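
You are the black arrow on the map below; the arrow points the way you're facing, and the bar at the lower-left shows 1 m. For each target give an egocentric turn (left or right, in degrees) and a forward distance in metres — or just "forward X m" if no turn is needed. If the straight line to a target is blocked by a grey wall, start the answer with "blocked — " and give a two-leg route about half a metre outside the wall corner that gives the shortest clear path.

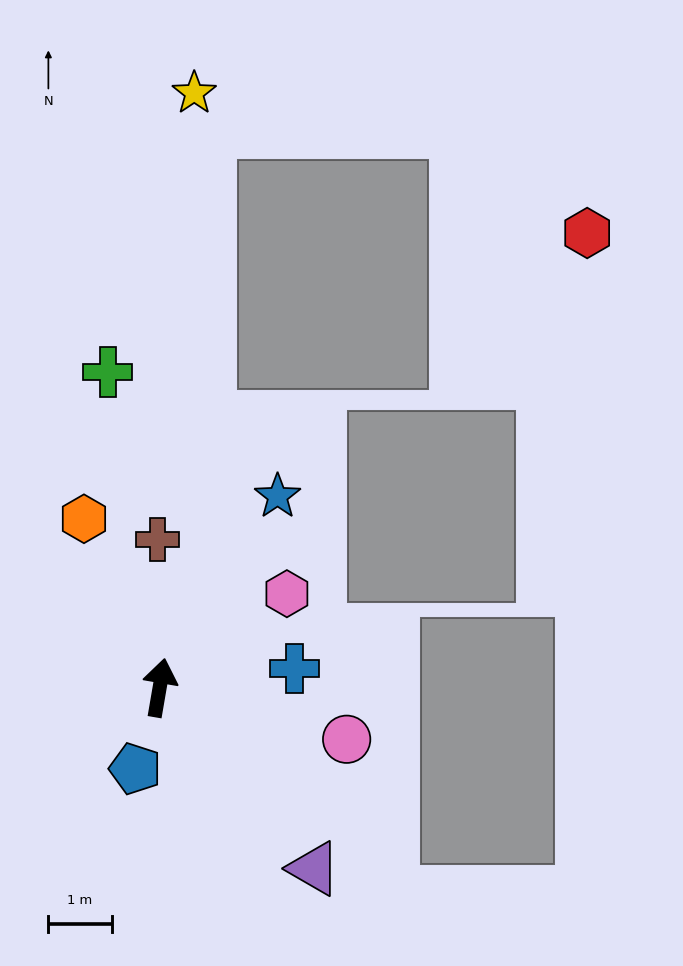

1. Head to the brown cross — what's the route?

turn left 11°, forward 2.3 m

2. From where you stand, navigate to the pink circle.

turn right 96°, forward 3.1 m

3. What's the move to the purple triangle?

turn right 130°, forward 3.8 m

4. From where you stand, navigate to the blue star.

turn right 22°, forward 3.6 m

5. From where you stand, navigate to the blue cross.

turn right 72°, forward 2.2 m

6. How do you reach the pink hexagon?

turn right 44°, forward 2.5 m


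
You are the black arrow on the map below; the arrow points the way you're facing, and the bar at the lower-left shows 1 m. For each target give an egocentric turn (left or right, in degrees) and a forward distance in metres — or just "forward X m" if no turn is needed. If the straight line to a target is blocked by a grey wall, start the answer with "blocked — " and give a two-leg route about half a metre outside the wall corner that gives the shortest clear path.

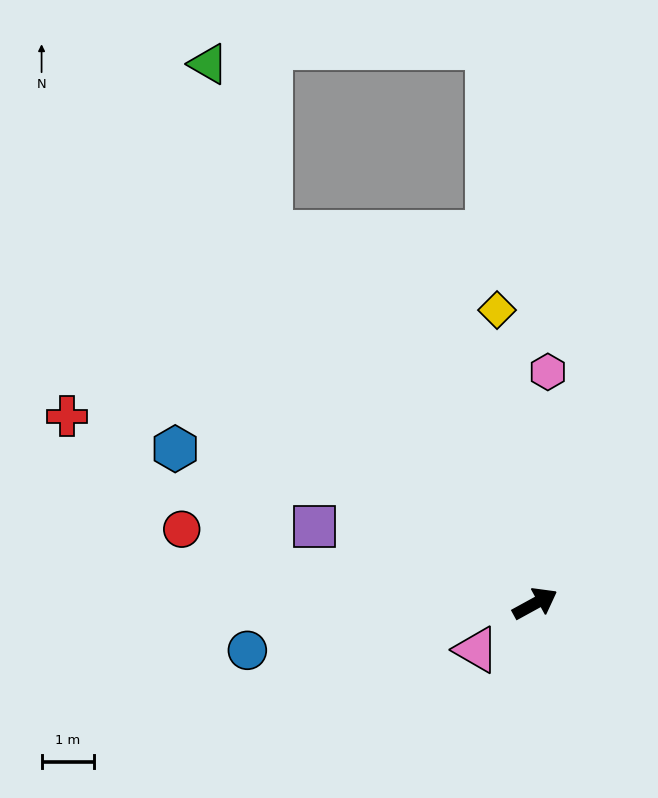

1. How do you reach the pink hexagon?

turn left 58°, forward 4.5 m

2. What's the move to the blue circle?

turn left 161°, forward 5.6 m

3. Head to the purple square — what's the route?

turn left 132°, forward 4.5 m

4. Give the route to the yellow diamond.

turn left 69°, forward 5.7 m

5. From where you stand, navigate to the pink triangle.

turn right 171°, forward 1.4 m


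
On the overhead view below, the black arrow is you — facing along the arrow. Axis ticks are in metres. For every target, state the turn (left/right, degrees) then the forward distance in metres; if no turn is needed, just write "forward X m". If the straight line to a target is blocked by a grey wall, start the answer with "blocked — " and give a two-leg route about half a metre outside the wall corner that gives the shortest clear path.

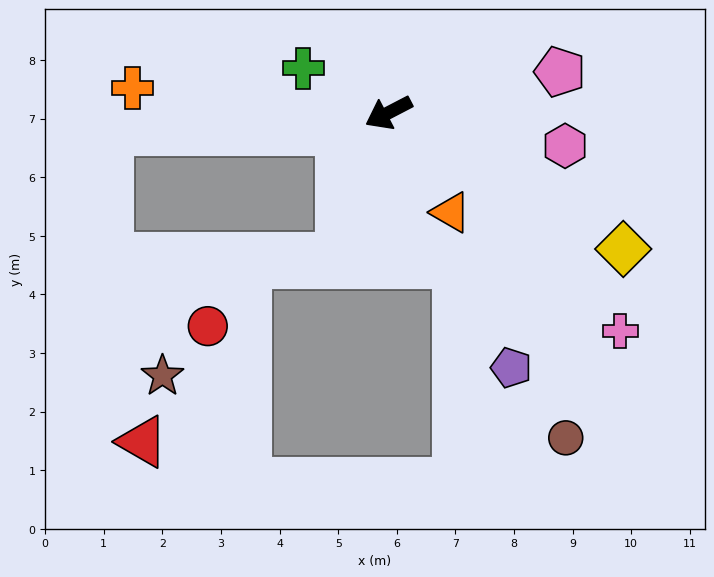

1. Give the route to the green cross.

turn right 55°, forward 1.6 m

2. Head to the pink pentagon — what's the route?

turn left 166°, forward 3.0 m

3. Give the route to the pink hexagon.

turn left 142°, forward 3.1 m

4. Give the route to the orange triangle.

turn left 95°, forward 2.0 m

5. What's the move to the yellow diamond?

turn left 122°, forward 4.6 m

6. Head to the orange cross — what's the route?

turn right 33°, forward 4.4 m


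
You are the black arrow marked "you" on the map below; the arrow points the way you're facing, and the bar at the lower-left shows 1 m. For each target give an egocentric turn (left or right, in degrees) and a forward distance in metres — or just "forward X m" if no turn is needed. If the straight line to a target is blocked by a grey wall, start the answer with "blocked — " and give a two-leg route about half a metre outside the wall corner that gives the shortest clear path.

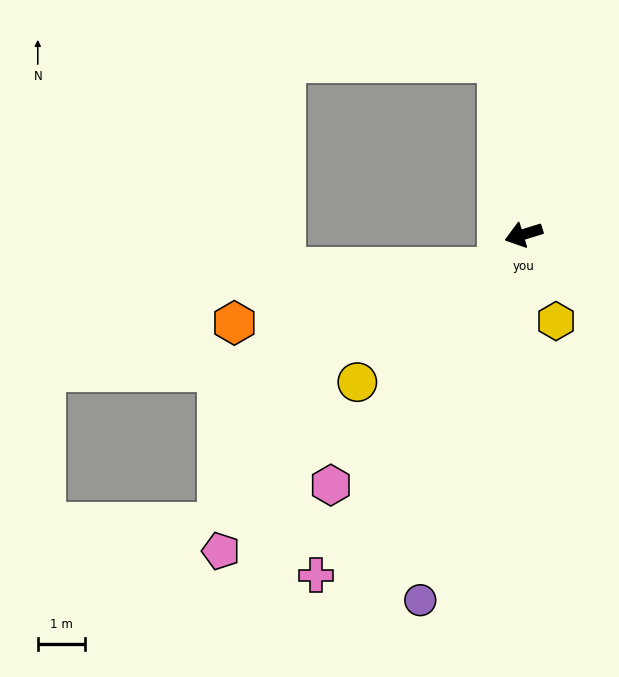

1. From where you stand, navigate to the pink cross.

turn left 41°, forward 8.5 m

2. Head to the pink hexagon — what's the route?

turn left 35°, forward 6.7 m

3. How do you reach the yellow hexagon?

turn left 93°, forward 2.0 m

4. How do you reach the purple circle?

turn left 57°, forward 8.1 m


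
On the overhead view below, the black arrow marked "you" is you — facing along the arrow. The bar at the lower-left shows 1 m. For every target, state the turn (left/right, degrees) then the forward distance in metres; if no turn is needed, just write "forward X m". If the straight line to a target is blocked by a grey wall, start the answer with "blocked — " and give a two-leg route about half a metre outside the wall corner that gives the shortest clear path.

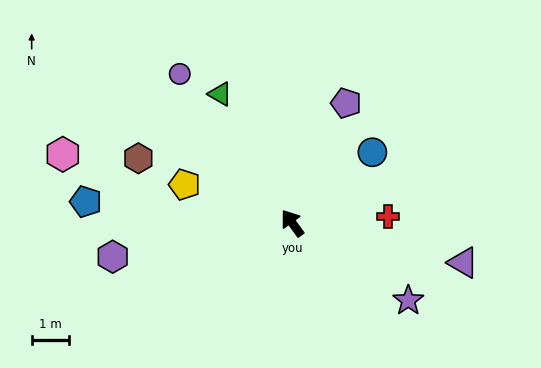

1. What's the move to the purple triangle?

turn right 139°, forward 4.7 m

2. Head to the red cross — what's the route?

turn right 122°, forward 2.6 m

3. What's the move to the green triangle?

turn right 7°, forward 4.0 m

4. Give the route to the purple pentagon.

turn right 60°, forward 3.5 m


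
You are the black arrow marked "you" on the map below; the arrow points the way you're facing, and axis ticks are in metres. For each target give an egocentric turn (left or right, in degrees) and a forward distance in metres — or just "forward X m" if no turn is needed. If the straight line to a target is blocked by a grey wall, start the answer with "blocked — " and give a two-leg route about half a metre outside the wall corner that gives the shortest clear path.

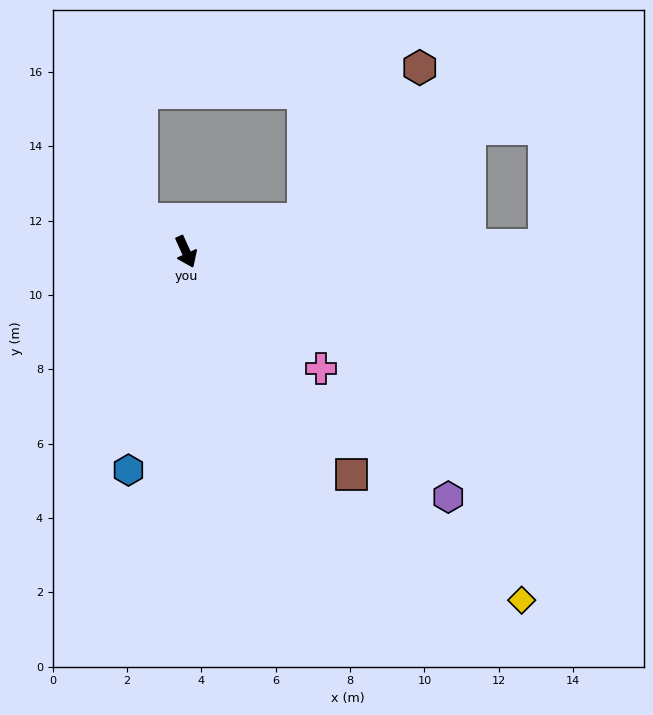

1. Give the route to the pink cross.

turn left 25°, forward 4.8 m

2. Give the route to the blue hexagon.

turn right 39°, forward 6.1 m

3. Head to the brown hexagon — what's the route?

blocked — turn left 82°, forward 3.3 m, then turn left 36°, forward 5.1 m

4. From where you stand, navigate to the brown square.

turn left 12°, forward 7.5 m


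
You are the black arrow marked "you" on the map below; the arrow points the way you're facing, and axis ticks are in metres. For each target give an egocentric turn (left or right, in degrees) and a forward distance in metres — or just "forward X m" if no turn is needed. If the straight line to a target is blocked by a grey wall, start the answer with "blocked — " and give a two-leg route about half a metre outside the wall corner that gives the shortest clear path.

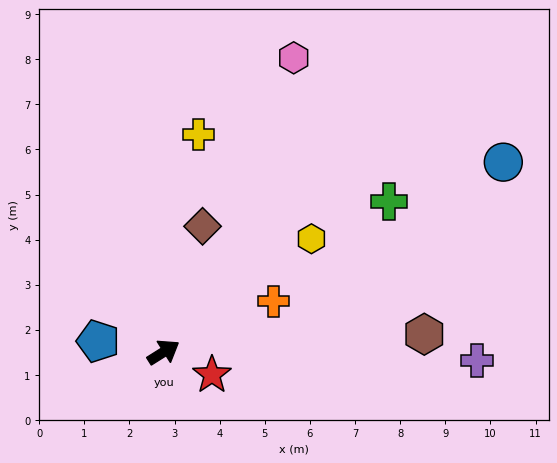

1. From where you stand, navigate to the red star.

turn right 57°, forward 1.2 m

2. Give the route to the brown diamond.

turn left 41°, forward 2.9 m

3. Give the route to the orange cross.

turn right 7°, forward 2.7 m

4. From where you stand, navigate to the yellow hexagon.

turn left 5°, forward 4.1 m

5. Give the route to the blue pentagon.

turn left 138°, forward 1.5 m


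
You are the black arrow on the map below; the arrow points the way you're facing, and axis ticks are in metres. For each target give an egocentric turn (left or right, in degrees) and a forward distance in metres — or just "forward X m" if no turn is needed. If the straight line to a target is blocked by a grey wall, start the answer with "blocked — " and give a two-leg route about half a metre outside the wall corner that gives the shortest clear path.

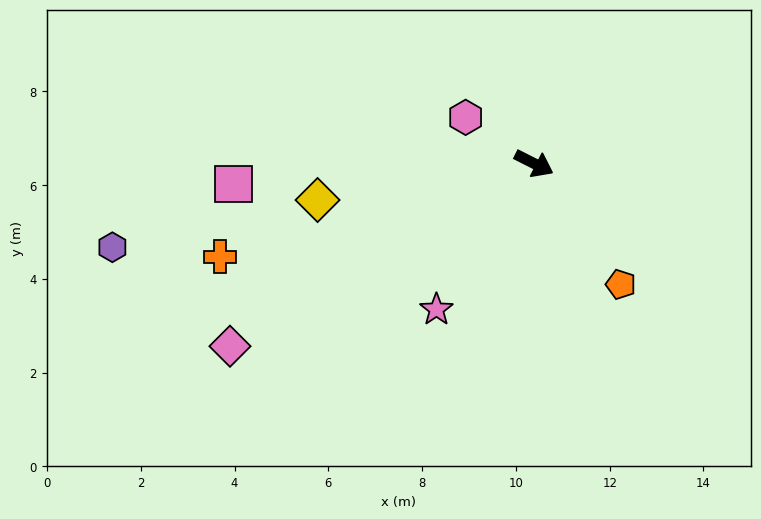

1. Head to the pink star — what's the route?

turn right 97°, forward 3.7 m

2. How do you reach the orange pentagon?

turn right 28°, forward 3.2 m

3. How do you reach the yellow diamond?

turn right 144°, forward 4.7 m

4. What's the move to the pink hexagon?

turn left 173°, forward 1.8 m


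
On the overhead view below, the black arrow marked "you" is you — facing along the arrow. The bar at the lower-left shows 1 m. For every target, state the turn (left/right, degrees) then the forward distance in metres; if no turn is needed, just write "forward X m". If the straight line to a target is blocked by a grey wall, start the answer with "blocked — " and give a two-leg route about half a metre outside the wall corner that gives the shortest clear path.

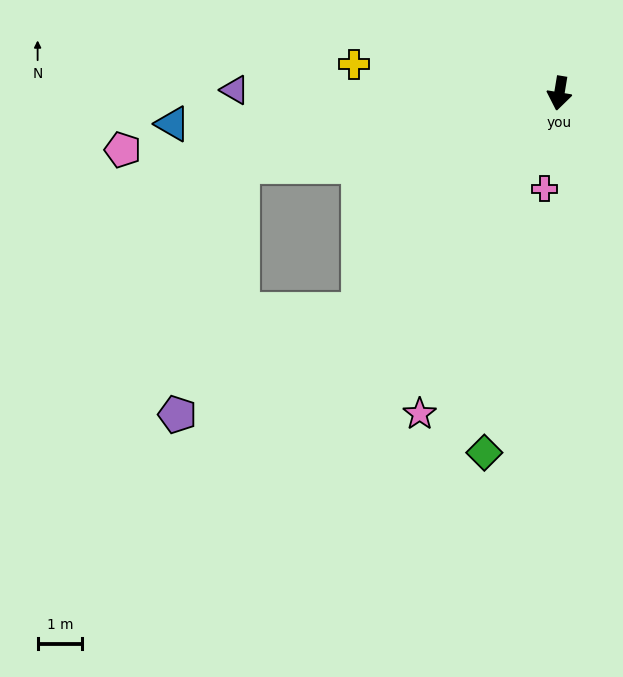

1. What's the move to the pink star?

turn right 14°, forward 7.9 m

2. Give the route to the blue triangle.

turn right 76°, forward 8.7 m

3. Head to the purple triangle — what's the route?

turn right 81°, forward 7.3 m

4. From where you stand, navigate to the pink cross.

forward 2.2 m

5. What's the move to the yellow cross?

turn right 89°, forward 4.7 m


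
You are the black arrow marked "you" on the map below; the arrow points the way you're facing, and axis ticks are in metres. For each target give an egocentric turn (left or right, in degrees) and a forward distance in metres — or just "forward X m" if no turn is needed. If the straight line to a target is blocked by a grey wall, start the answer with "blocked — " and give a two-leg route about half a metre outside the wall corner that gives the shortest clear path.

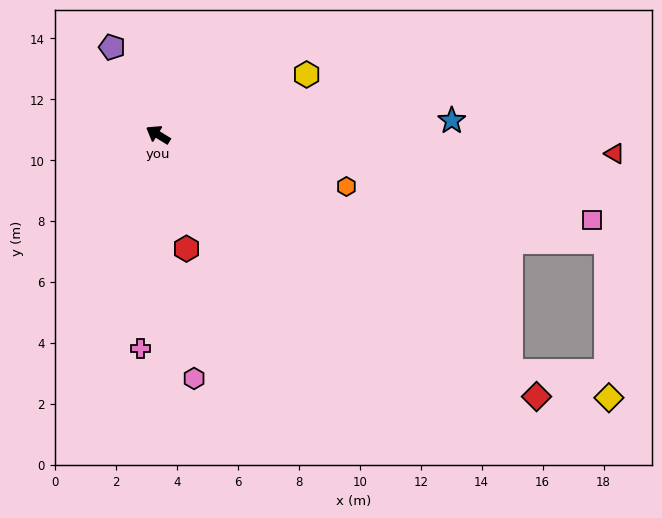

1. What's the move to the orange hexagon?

turn right 164°, forward 6.4 m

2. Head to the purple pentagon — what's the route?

turn right 31°, forward 3.2 m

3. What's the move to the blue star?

turn right 146°, forward 9.6 m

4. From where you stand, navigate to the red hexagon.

turn left 136°, forward 3.9 m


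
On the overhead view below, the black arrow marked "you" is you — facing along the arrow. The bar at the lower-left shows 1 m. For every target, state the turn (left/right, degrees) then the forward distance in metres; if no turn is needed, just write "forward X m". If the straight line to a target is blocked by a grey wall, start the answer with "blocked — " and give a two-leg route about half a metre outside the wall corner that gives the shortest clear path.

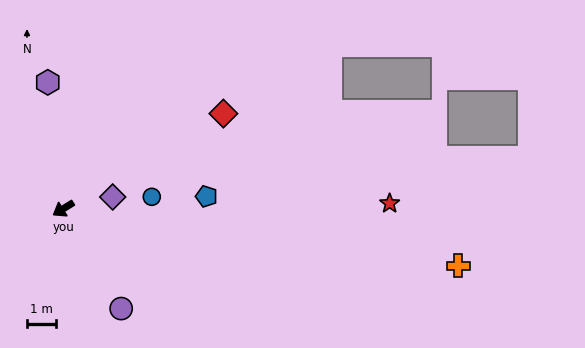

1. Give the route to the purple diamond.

turn left 162°, forward 1.7 m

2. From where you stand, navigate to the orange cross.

turn left 140°, forward 13.7 m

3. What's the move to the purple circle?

turn left 88°, forward 4.0 m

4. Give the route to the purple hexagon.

turn right 115°, forward 4.4 m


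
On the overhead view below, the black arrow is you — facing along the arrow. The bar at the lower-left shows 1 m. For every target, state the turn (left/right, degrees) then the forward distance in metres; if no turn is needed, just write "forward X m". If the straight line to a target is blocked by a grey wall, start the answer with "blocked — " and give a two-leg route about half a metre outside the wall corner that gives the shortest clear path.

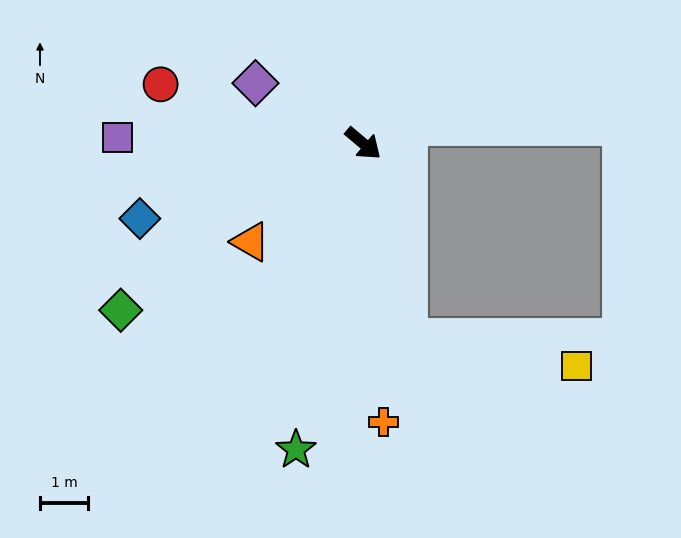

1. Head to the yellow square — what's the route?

blocked — turn right 37°, forward 4.2 m, then turn left 68°, forward 3.6 m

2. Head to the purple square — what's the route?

turn right 141°, forward 5.1 m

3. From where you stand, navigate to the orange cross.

turn right 46°, forward 5.8 m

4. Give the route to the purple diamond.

turn right 169°, forward 2.6 m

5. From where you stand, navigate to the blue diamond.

turn right 121°, forward 4.9 m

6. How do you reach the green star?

turn right 62°, forward 6.5 m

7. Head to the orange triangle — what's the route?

turn right 99°, forward 3.1 m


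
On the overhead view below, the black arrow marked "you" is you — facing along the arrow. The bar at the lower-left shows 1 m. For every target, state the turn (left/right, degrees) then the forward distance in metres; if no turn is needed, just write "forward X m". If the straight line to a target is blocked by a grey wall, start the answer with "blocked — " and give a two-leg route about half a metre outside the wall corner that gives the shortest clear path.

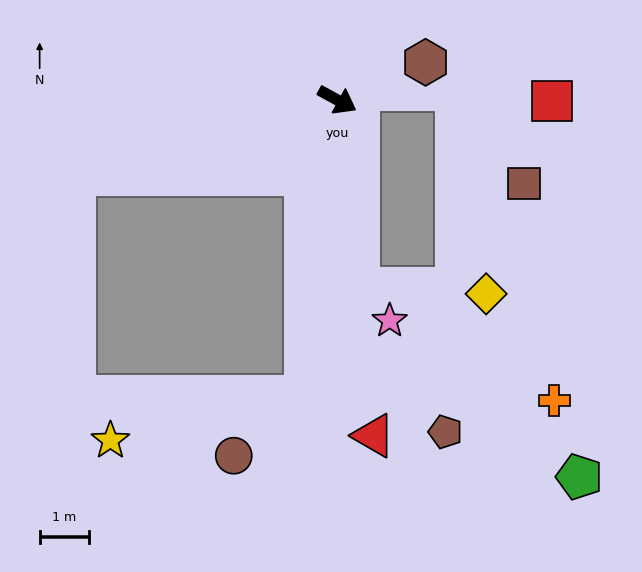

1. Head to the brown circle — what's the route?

blocked — turn right 67°, forward 6.1 m, then turn right 45°, forward 1.9 m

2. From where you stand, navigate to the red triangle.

turn right 55°, forward 6.9 m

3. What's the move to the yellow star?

blocked — turn right 67°, forward 6.1 m, then turn right 72°, forward 4.1 m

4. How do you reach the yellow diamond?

blocked — turn right 55°, forward 3.8 m, then turn left 81°, forward 2.6 m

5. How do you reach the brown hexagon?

turn left 52°, forward 1.9 m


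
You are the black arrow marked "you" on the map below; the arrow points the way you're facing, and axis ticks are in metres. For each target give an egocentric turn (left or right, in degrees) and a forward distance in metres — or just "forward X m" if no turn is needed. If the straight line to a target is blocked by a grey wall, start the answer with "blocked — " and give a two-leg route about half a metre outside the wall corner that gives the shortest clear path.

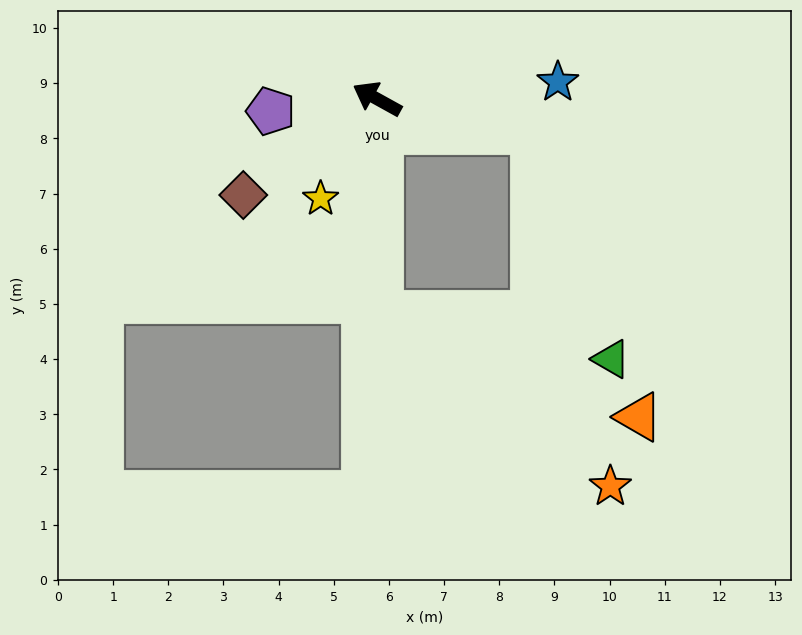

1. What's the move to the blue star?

turn right 146°, forward 3.3 m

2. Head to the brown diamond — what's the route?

turn left 65°, forward 3.0 m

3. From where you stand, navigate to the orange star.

blocked — turn left 120°, forward 3.9 m, then turn left 52°, forward 5.2 m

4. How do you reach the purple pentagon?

turn left 36°, forward 1.9 m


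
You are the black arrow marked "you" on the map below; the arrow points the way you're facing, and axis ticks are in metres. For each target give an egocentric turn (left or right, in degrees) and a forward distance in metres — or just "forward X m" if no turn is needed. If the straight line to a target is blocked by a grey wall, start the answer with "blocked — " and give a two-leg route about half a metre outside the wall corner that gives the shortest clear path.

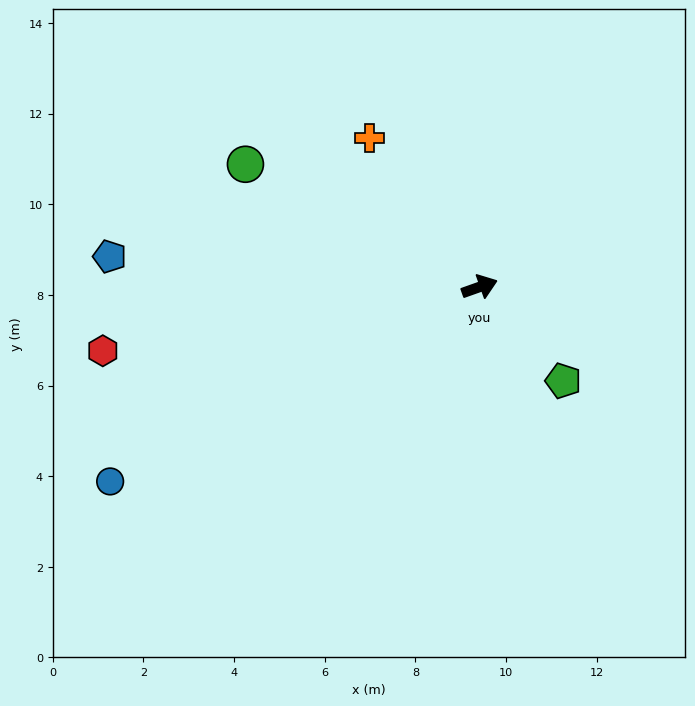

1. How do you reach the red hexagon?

turn left 170°, forward 8.4 m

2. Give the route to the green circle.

turn left 133°, forward 5.8 m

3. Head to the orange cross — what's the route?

turn left 107°, forward 4.1 m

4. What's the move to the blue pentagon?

turn left 156°, forward 8.2 m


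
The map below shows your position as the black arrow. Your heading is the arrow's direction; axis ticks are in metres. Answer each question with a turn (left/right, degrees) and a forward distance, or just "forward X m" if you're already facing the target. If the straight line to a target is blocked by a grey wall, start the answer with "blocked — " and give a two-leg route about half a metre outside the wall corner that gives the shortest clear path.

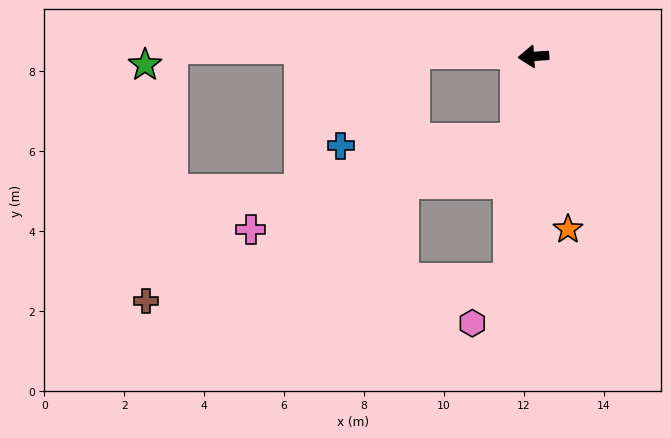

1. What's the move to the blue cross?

blocked — turn left 75°, forward 2.1 m, then turn right 77°, forward 4.4 m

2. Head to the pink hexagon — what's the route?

blocked — turn left 80°, forward 5.6 m, then turn right 35°, forward 1.4 m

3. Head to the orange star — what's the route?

turn left 97°, forward 4.4 m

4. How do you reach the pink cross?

blocked — turn left 75°, forward 2.1 m, then turn right 61°, forward 7.0 m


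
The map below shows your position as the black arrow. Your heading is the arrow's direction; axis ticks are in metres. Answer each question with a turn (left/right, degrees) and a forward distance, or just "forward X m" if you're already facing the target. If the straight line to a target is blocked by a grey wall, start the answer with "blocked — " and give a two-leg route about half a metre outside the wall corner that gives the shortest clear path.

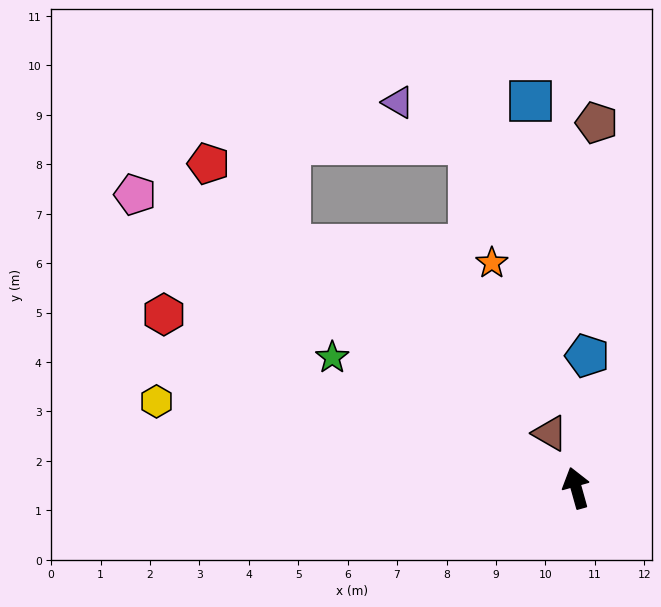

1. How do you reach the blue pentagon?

turn right 20°, forward 2.7 m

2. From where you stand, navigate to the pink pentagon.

turn left 41°, forward 10.7 m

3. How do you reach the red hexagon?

turn left 52°, forward 9.1 m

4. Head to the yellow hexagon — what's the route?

turn left 63°, forward 8.7 m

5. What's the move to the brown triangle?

turn left 10°, forward 1.2 m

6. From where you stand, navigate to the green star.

turn left 46°, forward 5.6 m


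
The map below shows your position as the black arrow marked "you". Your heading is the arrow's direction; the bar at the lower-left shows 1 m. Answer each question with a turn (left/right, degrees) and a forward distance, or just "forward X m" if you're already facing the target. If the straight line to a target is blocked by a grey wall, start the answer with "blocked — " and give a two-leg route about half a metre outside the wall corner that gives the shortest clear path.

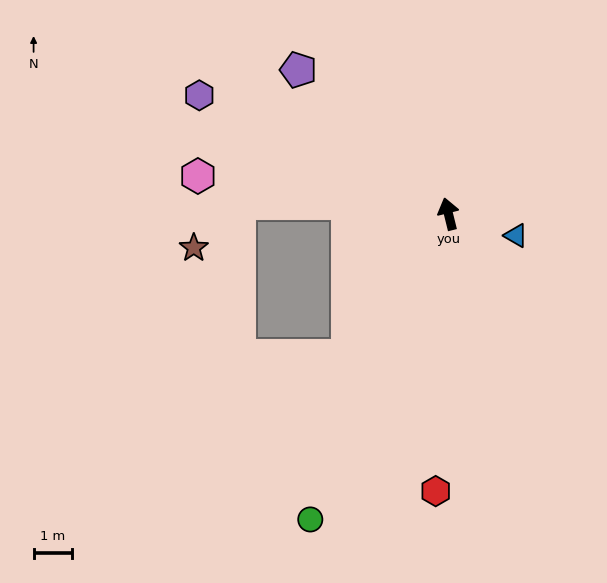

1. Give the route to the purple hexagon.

turn left 51°, forward 7.2 m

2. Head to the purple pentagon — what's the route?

turn left 32°, forward 5.4 m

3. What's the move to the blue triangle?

turn right 122°, forward 1.8 m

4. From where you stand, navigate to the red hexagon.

turn left 163°, forward 7.2 m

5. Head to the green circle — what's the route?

turn left 142°, forward 8.7 m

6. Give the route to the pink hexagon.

turn left 68°, forward 6.6 m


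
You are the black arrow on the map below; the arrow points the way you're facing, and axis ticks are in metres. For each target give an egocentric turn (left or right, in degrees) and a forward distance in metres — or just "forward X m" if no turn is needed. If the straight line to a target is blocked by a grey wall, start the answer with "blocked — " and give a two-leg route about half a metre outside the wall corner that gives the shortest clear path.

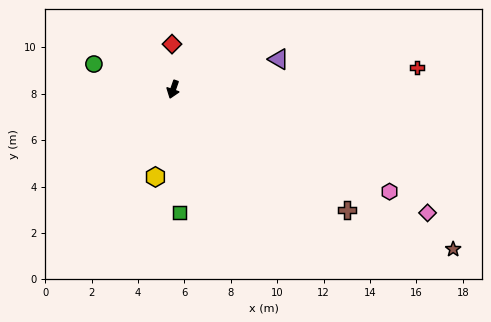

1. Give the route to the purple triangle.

turn left 125°, forward 4.7 m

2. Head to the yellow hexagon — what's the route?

turn left 8°, forward 3.9 m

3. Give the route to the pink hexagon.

turn left 84°, forward 10.3 m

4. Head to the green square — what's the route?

turn left 22°, forward 5.3 m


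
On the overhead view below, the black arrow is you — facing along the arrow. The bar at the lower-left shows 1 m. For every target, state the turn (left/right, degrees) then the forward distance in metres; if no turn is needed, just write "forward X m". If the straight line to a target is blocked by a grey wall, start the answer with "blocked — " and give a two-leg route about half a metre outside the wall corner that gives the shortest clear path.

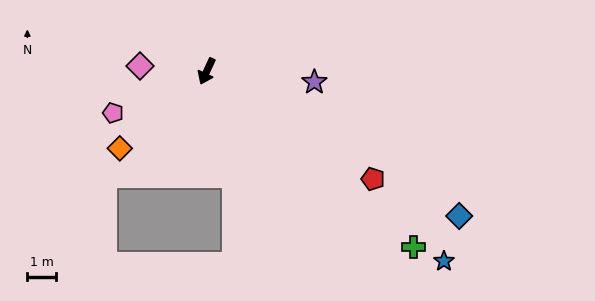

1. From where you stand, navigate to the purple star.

turn left 109°, forward 3.7 m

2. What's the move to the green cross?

turn left 74°, forward 9.3 m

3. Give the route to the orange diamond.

turn right 24°, forward 4.0 m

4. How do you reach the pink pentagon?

turn right 41°, forward 3.5 m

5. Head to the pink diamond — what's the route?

turn right 70°, forward 2.3 m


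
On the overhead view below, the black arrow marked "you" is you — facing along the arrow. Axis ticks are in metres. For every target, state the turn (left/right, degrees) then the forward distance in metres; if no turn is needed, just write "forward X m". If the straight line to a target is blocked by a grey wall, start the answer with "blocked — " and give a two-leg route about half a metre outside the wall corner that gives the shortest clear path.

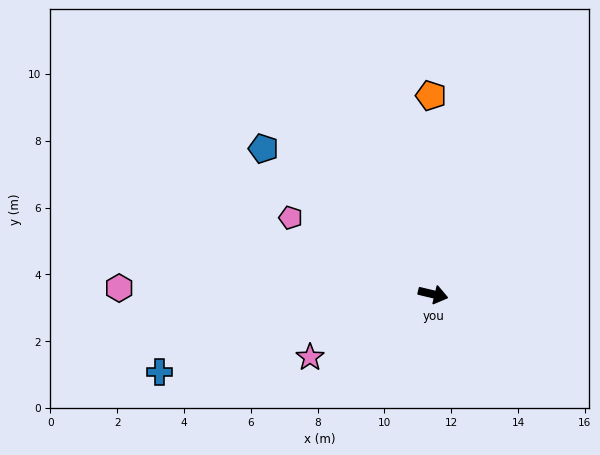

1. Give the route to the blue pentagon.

turn left 153°, forward 6.7 m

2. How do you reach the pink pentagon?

turn left 165°, forward 4.8 m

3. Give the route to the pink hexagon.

turn right 168°, forward 9.4 m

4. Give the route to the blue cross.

turn right 151°, forward 8.5 m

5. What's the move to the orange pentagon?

turn left 104°, forward 5.9 m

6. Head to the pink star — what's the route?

turn right 139°, forward 4.1 m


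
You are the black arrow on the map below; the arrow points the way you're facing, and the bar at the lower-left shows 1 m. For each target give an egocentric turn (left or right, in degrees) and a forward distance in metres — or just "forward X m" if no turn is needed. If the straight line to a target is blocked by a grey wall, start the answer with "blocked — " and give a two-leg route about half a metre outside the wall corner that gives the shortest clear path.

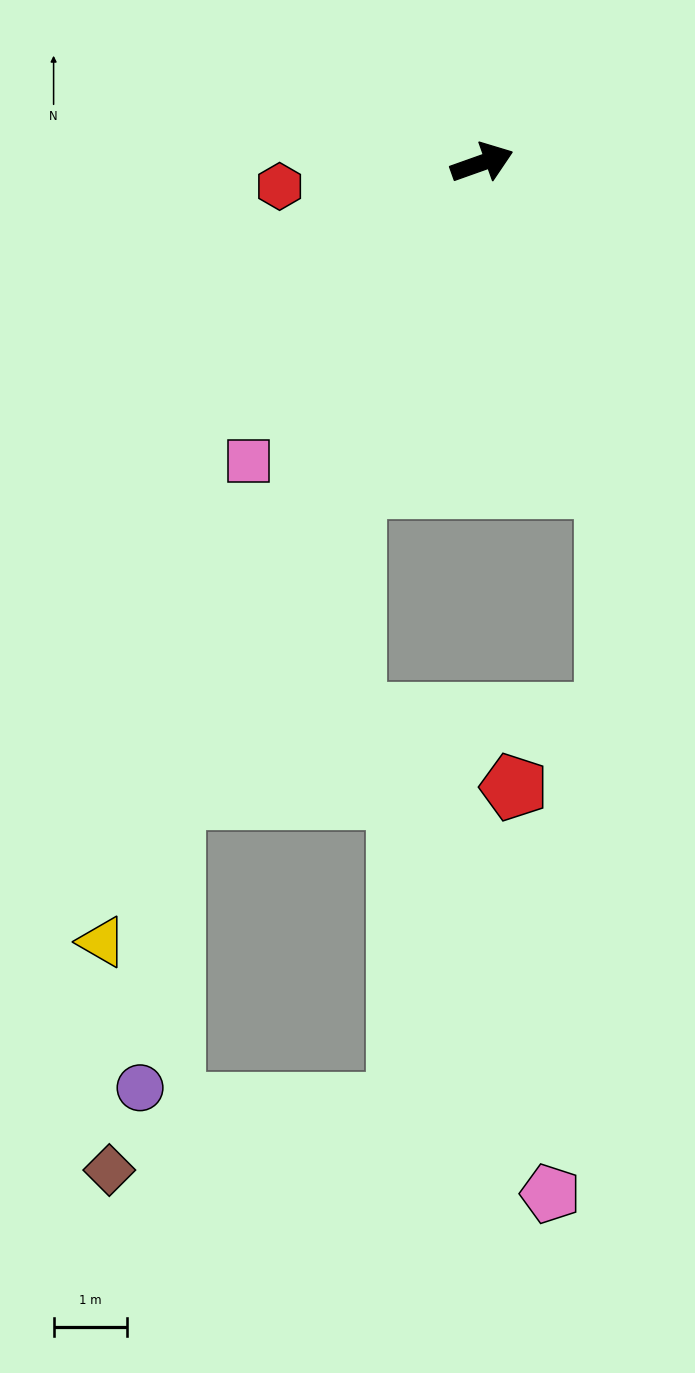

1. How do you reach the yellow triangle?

turn right 136°, forward 11.7 m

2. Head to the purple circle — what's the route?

blocked — turn right 135°, forward 9.6 m, then turn left 19°, forward 3.9 m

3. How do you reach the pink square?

turn right 148°, forward 5.1 m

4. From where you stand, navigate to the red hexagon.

turn left 167°, forward 2.8 m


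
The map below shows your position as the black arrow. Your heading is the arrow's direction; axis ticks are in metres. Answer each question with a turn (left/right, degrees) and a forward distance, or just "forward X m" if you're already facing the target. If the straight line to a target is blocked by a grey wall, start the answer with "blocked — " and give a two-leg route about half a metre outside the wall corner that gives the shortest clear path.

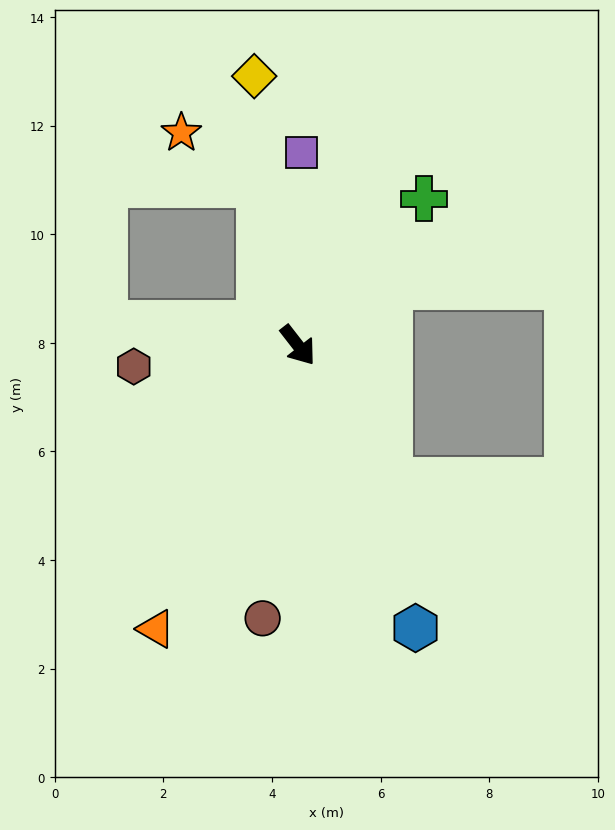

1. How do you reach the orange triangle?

turn right 64°, forward 5.8 m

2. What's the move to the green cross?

turn left 101°, forward 3.6 m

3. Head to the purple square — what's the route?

turn left 141°, forward 3.5 m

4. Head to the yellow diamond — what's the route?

turn left 151°, forward 5.0 m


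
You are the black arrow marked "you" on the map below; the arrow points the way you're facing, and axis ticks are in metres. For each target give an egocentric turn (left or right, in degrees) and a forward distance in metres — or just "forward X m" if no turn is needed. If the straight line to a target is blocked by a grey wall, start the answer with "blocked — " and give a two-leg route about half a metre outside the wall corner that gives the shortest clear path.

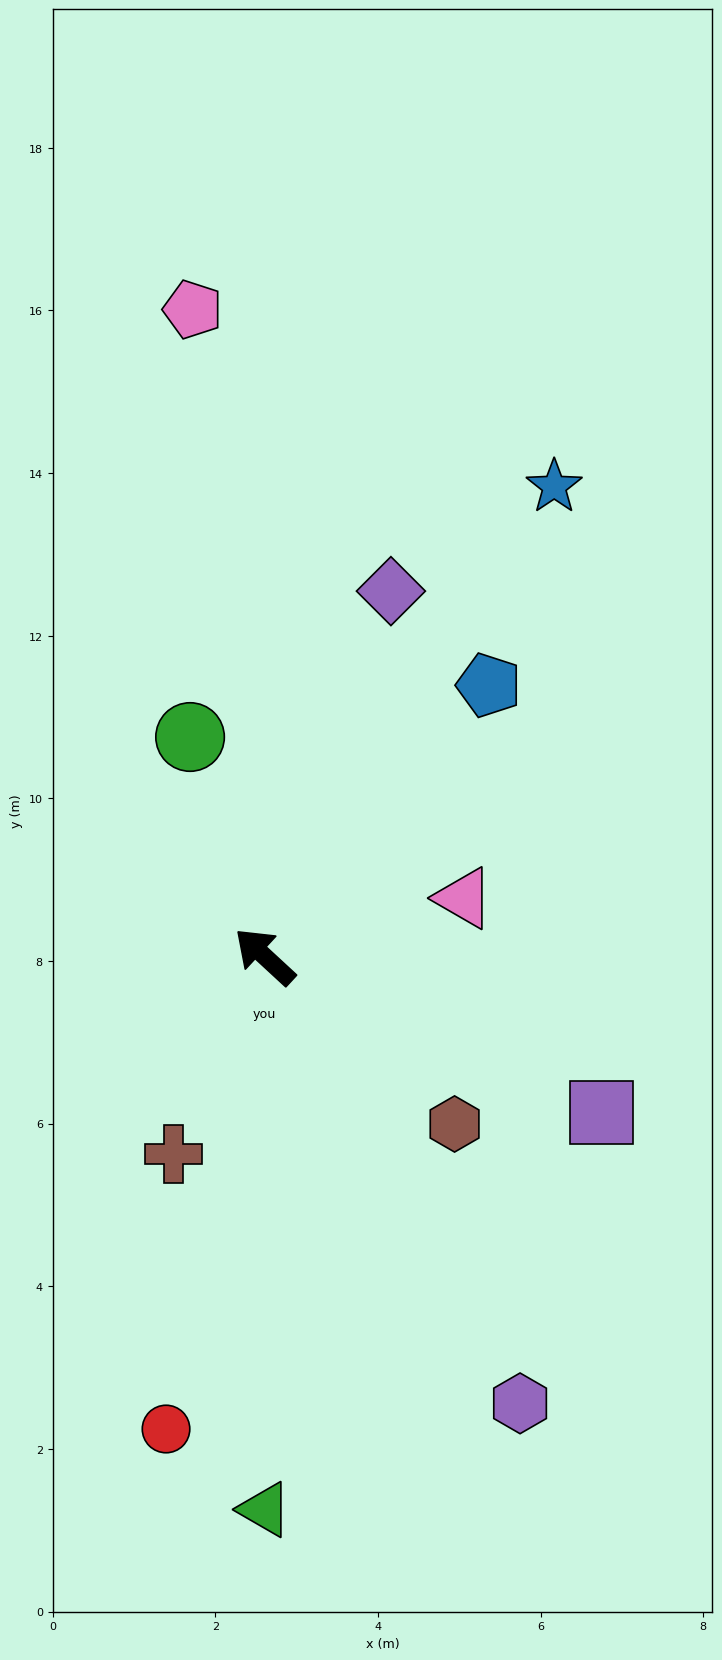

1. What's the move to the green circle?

turn right 29°, forward 2.8 m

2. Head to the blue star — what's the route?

turn right 79°, forward 6.8 m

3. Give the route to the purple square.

turn right 162°, forward 4.6 m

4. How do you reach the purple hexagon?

turn left 162°, forward 6.3 m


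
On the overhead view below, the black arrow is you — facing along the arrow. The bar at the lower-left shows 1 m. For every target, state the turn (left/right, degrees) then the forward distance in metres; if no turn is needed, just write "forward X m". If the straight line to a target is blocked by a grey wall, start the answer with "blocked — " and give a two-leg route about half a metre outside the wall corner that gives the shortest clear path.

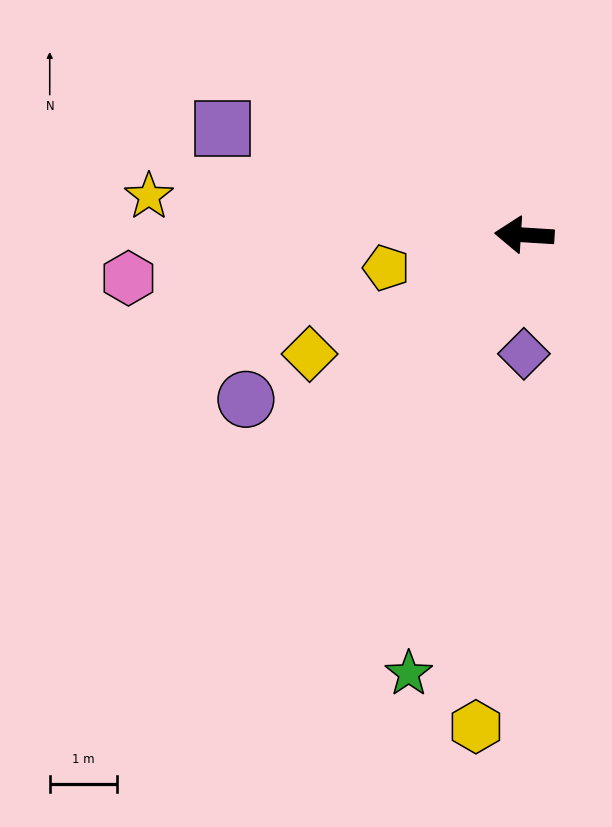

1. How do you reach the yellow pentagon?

turn left 17°, forward 2.1 m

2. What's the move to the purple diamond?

turn left 93°, forward 1.8 m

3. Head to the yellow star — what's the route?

turn right 2°, forward 5.6 m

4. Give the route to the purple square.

turn right 16°, forward 4.8 m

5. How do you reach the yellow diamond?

turn left 33°, forward 3.6 m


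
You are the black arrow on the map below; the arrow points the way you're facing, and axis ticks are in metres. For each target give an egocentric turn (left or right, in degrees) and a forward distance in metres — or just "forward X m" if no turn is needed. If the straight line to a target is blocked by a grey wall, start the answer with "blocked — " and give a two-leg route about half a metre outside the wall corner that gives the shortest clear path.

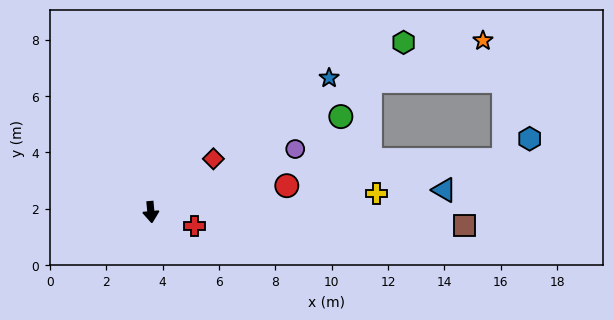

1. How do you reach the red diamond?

turn left 125°, forward 2.9 m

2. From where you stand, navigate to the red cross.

turn left 67°, forward 1.6 m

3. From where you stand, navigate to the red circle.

turn left 96°, forward 4.9 m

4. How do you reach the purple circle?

turn left 108°, forward 5.6 m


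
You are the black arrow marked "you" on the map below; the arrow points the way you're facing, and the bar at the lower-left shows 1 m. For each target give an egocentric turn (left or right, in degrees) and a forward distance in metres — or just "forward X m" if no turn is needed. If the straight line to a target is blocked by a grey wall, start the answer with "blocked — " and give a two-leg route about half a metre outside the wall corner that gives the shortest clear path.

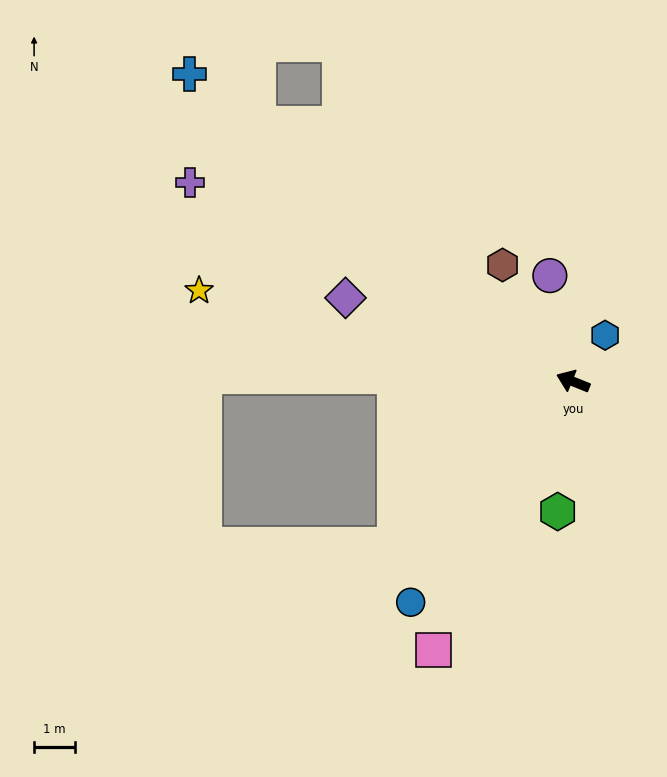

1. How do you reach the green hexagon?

turn left 105°, forward 3.2 m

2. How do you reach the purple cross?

turn right 5°, forward 10.5 m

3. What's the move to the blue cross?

turn right 17°, forward 11.9 m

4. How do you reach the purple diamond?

forward 5.9 m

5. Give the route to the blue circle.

turn left 76°, forward 6.6 m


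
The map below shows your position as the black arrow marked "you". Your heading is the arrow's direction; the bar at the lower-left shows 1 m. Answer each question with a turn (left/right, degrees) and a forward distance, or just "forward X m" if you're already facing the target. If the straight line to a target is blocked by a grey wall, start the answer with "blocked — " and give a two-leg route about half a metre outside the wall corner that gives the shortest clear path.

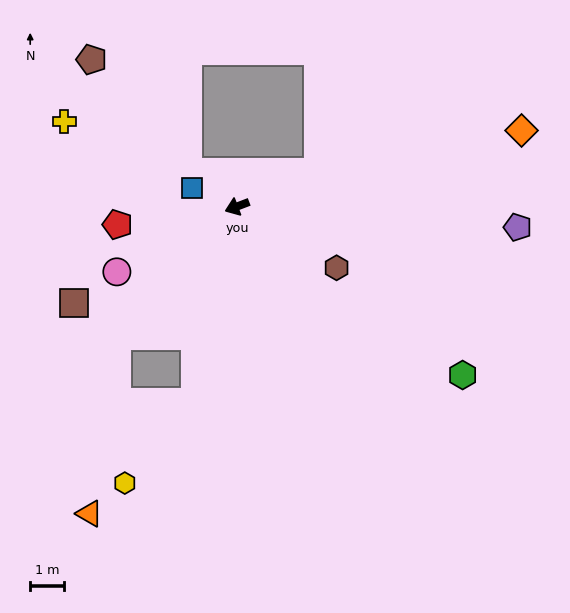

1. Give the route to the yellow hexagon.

blocked — turn left 57°, forward 6.0 m, then turn right 29°, forward 3.2 m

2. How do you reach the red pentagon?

turn right 12°, forward 3.6 m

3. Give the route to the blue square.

turn right 44°, forward 1.5 m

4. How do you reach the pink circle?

turn left 8°, forward 4.1 m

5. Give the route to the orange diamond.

turn left 174°, forward 8.8 m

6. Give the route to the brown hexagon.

turn left 127°, forward 3.5 m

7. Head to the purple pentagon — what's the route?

turn left 155°, forward 8.4 m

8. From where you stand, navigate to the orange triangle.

blocked — turn left 26°, forward 5.3 m, then turn left 34°, forward 5.4 m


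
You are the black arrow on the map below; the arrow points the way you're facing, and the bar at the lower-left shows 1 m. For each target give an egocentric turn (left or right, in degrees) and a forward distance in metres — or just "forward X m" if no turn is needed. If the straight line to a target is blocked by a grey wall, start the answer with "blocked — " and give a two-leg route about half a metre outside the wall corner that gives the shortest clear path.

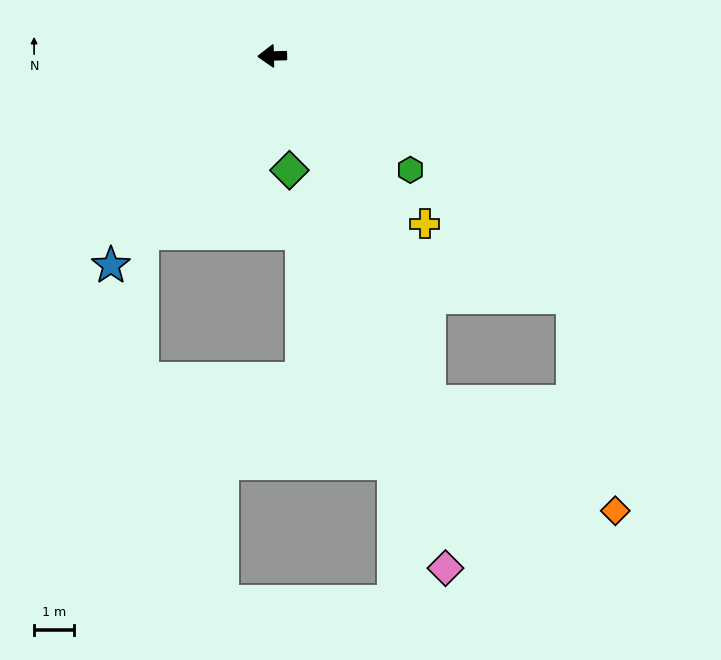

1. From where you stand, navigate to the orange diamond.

blocked — turn left 113°, forward 9.5 m, then turn left 35°, forward 5.4 m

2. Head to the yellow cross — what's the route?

turn left 131°, forward 5.7 m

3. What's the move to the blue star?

turn left 51°, forward 6.6 m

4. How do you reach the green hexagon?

turn left 139°, forward 4.5 m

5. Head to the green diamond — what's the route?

turn left 97°, forward 2.9 m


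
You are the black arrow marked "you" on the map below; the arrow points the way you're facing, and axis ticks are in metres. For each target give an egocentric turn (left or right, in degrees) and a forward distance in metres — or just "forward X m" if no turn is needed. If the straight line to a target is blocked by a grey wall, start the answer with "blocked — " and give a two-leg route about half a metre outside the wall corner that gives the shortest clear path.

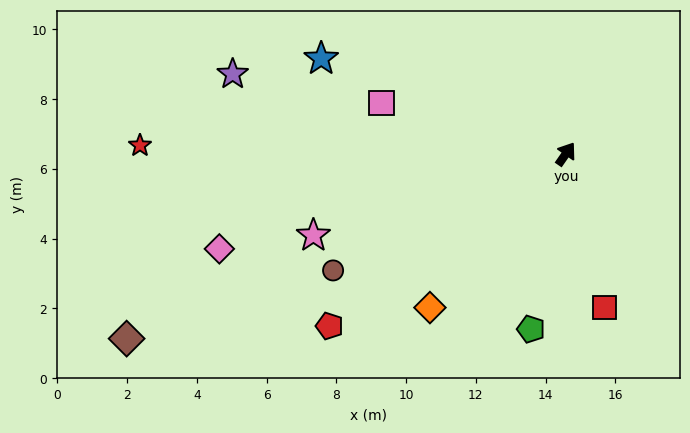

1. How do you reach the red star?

turn left 124°, forward 12.2 m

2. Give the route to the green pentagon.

turn right 156°, forward 5.1 m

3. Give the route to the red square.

turn right 131°, forward 4.5 m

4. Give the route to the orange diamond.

turn left 173°, forward 5.9 m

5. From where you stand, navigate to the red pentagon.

turn left 161°, forward 8.4 m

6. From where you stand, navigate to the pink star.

turn left 143°, forward 7.6 m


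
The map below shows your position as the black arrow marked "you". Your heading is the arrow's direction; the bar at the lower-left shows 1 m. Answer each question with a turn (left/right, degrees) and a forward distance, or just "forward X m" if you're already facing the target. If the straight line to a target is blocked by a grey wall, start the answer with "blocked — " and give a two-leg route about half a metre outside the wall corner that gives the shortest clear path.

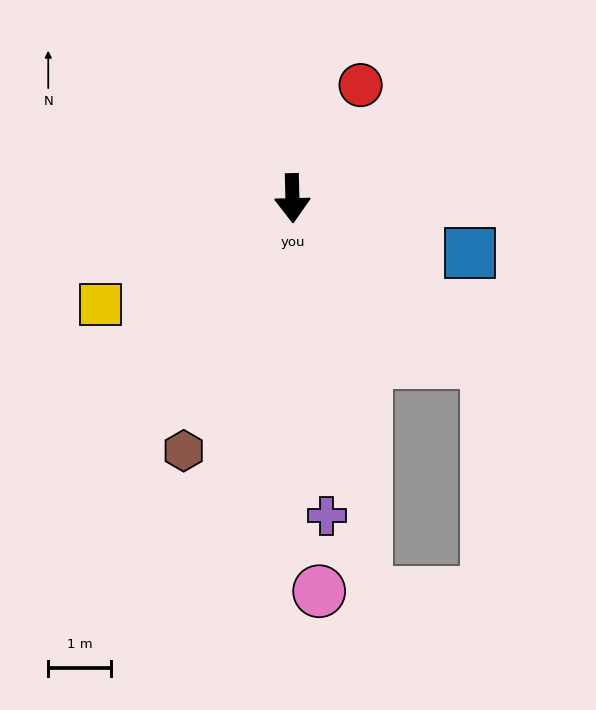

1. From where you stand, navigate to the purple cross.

turn left 5°, forward 5.1 m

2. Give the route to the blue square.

turn left 72°, forward 3.0 m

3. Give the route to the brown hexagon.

turn right 25°, forward 4.4 m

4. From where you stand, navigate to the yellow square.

turn right 62°, forward 3.5 m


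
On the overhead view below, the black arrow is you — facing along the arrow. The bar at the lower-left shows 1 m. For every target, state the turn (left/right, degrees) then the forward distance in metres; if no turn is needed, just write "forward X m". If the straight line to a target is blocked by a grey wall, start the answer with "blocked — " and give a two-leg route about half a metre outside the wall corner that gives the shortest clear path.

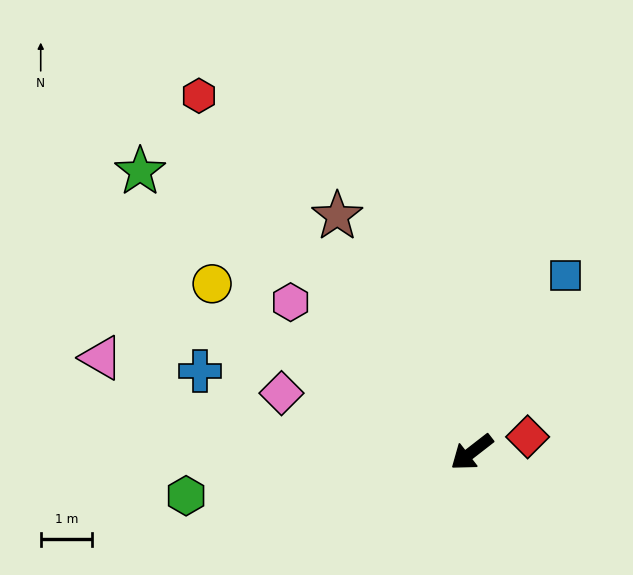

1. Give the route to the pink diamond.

turn right 55°, forward 3.9 m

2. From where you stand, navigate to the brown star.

turn right 98°, forward 5.3 m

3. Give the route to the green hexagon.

turn right 29°, forward 5.6 m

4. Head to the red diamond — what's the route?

turn left 158°, forward 1.1 m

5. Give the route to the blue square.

turn right 156°, forward 3.9 m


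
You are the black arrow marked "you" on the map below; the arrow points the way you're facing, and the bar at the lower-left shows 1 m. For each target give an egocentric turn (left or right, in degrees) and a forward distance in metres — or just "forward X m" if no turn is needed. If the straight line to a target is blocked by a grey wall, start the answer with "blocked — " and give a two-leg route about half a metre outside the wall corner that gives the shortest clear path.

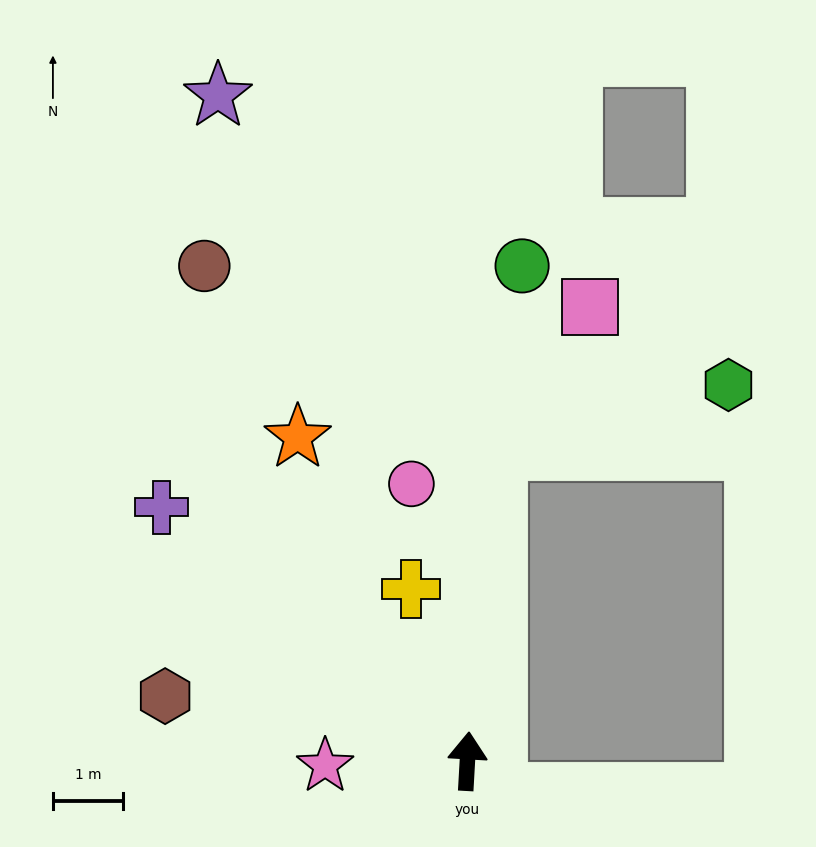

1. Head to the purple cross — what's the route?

turn left 54°, forward 5.7 m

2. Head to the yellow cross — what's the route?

turn left 21°, forward 2.6 m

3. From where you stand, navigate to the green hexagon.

blocked — turn right 2°, forward 4.5 m, then turn right 69°, forward 3.4 m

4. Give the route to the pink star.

turn left 95°, forward 2.0 m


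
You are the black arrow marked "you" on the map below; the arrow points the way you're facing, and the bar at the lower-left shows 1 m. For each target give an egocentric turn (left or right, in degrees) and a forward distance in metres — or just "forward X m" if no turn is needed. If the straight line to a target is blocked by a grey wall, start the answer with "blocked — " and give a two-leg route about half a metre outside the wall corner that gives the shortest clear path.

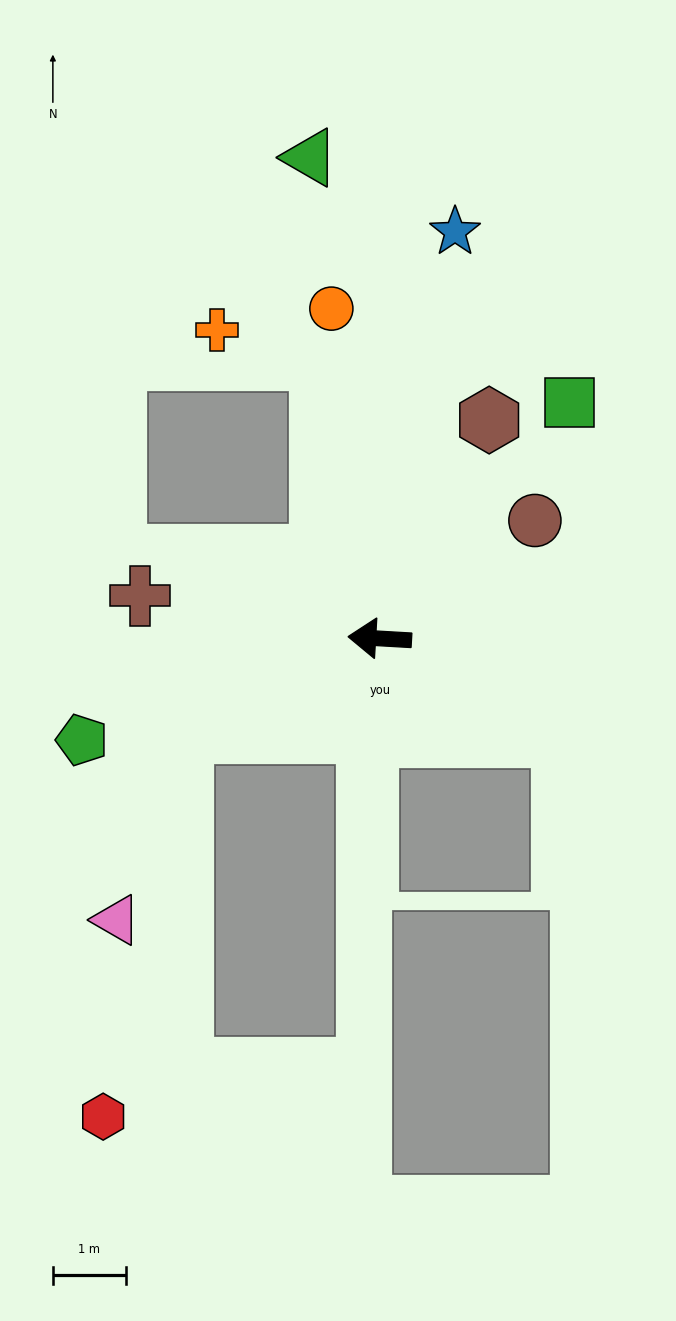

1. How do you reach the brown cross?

turn right 7°, forward 3.4 m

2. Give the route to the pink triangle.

blocked — turn left 29°, forward 3.0 m, then turn left 45°, forward 2.7 m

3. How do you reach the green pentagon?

turn left 22°, forward 4.3 m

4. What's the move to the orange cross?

blocked — turn right 75°, forward 3.9 m, then turn left 63°, forward 1.5 m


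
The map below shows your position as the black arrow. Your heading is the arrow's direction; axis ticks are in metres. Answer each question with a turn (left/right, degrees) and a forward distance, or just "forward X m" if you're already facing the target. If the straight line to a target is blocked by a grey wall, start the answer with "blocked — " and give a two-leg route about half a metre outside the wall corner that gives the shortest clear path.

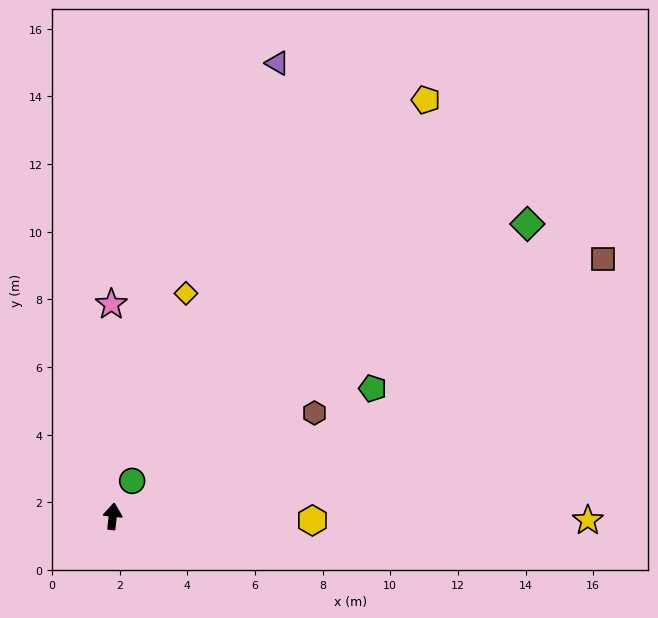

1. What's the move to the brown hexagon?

turn right 57°, forward 6.7 m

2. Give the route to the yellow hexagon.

turn right 85°, forward 5.9 m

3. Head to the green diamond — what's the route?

turn right 49°, forward 15.0 m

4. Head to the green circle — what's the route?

turn right 23°, forward 1.2 m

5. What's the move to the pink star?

turn left 7°, forward 6.3 m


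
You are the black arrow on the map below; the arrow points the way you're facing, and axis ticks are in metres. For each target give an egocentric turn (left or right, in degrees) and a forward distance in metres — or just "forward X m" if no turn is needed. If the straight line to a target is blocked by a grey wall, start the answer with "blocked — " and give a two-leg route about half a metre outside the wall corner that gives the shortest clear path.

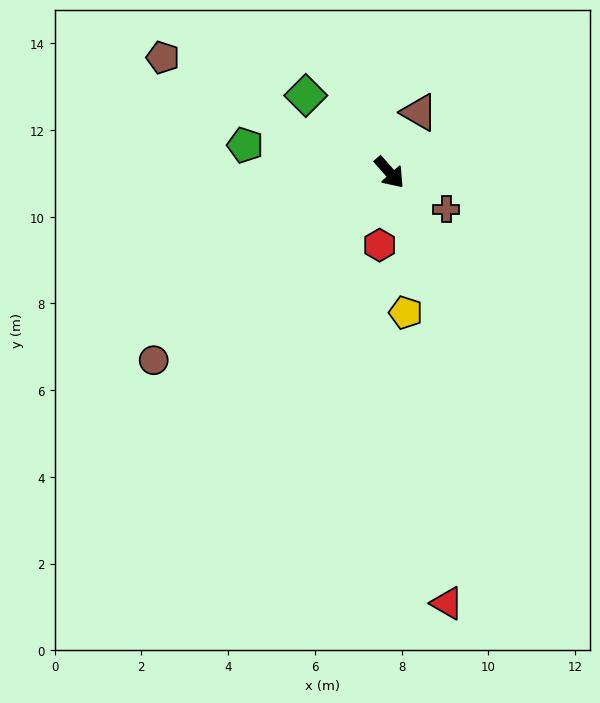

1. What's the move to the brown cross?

turn left 16°, forward 1.6 m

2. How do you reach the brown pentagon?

turn right 158°, forward 5.9 m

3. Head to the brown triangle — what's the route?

turn left 112°, forward 1.5 m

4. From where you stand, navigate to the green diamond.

turn right 174°, forward 2.6 m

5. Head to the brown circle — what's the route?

turn right 93°, forward 7.0 m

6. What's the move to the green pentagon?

turn right 142°, forward 3.4 m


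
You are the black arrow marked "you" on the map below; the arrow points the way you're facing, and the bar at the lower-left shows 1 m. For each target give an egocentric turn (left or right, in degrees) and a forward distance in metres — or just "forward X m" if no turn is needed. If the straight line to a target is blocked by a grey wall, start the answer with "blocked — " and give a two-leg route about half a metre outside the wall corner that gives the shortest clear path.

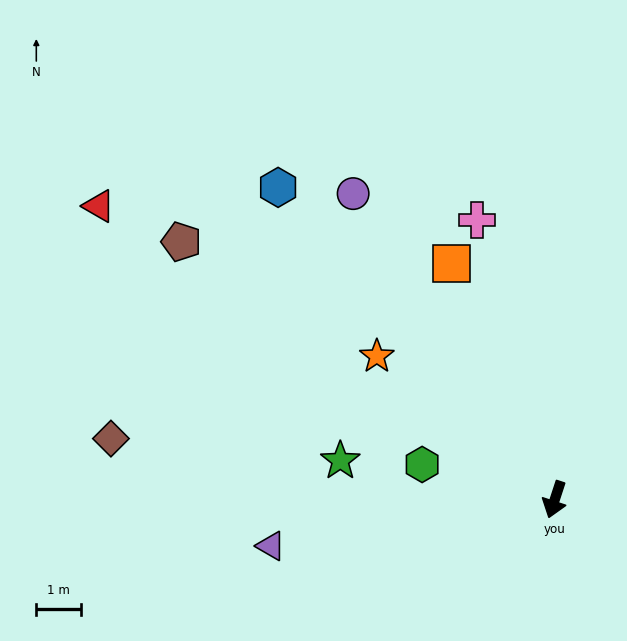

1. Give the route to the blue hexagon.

turn right 120°, forward 9.4 m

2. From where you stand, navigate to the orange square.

turn right 138°, forward 5.8 m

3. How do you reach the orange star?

turn right 111°, forward 5.1 m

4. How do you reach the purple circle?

turn right 128°, forward 8.2 m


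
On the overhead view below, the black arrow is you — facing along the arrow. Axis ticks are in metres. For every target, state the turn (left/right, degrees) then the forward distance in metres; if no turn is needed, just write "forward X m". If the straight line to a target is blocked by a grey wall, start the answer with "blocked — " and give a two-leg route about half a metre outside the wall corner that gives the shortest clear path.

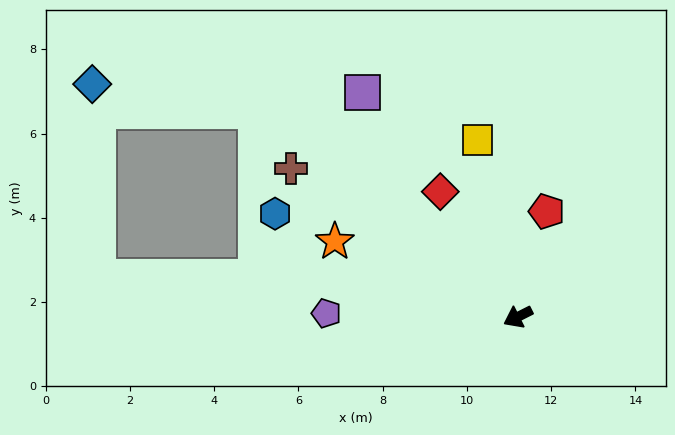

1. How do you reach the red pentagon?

turn right 132°, forward 2.6 m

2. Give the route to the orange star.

turn right 49°, forward 4.7 m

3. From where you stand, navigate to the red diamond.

turn right 85°, forward 3.5 m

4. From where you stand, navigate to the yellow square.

turn right 104°, forward 4.3 m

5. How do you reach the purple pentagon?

turn right 28°, forward 4.5 m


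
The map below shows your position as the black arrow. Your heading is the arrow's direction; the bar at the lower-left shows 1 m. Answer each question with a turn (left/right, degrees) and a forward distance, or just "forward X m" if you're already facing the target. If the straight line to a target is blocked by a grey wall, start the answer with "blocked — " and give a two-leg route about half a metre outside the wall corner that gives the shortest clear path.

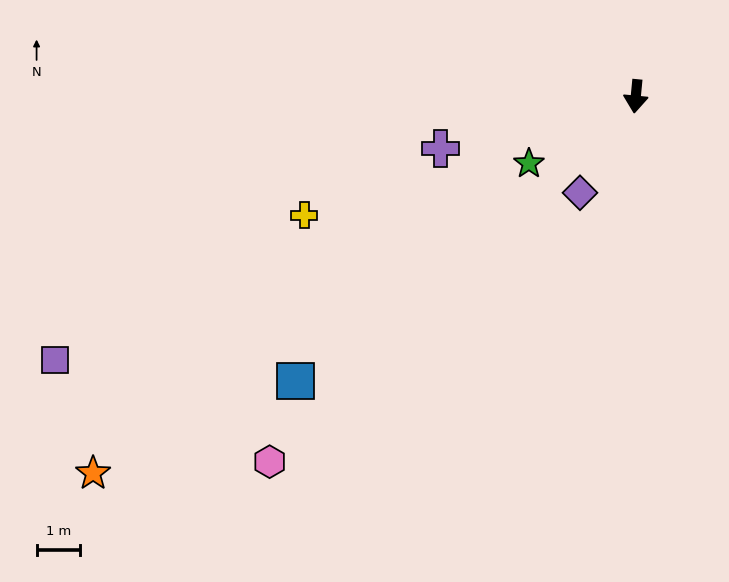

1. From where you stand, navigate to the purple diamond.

turn right 25°, forward 2.6 m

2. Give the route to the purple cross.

turn right 70°, forward 4.6 m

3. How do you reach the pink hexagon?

turn right 40°, forward 11.9 m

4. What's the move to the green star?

turn right 52°, forward 2.9 m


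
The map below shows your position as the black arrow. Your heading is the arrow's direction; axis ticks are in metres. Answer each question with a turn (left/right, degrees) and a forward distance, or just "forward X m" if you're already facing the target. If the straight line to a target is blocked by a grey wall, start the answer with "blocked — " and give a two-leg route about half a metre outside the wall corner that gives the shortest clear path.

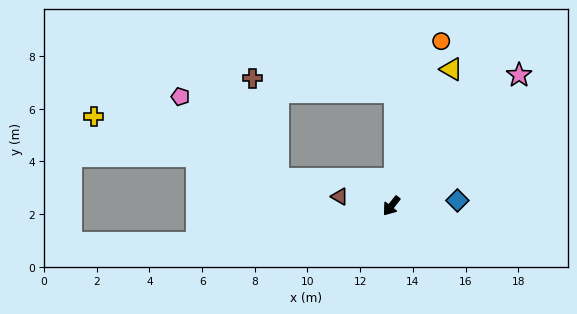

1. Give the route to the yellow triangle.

turn right 166°, forward 5.7 m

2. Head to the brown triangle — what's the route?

turn right 62°, forward 2.0 m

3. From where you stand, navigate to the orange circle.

turn right 159°, forward 6.5 m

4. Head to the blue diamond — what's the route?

turn left 133°, forward 2.5 m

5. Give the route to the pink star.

turn left 174°, forward 6.9 m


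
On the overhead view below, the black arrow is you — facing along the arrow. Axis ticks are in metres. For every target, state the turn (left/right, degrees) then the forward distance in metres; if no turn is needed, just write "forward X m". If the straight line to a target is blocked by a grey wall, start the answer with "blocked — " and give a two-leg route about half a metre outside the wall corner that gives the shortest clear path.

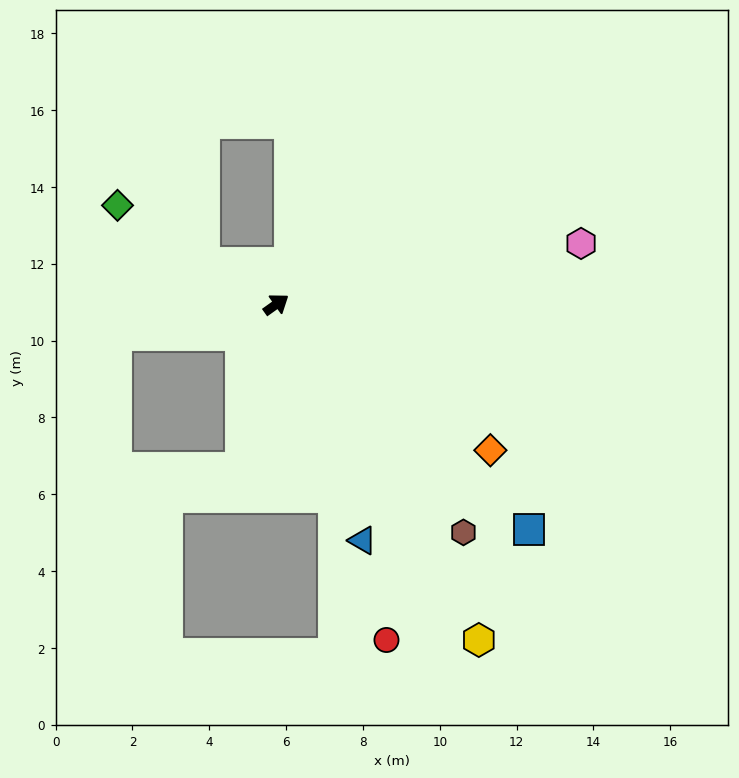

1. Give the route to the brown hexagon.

turn right 86°, forward 7.7 m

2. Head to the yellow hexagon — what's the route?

turn right 94°, forward 10.2 m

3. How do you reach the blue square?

turn right 77°, forward 8.8 m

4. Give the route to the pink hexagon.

turn right 24°, forward 8.1 m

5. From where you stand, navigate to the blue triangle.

turn right 105°, forward 6.5 m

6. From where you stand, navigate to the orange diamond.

turn right 70°, forward 6.7 m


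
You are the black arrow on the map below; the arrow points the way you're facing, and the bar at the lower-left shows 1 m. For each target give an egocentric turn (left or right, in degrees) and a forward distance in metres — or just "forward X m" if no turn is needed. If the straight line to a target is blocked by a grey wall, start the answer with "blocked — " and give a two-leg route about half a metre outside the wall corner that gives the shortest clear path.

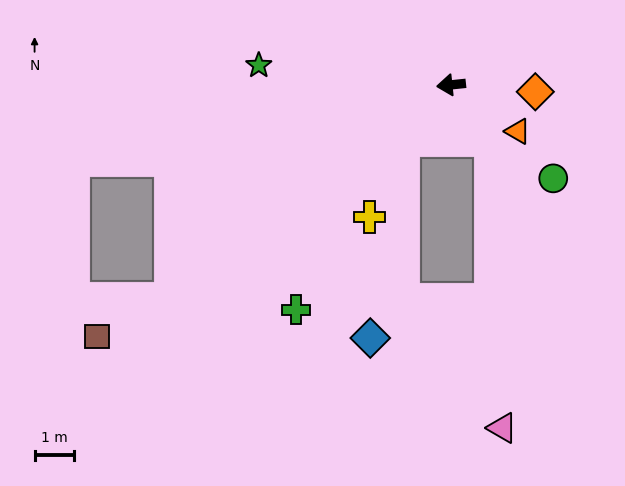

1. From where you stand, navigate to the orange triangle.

turn left 139°, forward 2.1 m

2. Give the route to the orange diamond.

turn left 169°, forward 2.2 m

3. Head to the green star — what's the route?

turn right 12°, forward 4.9 m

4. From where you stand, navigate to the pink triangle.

blocked — turn left 120°, forward 1.7 m, then turn right 34°, forward 7.4 m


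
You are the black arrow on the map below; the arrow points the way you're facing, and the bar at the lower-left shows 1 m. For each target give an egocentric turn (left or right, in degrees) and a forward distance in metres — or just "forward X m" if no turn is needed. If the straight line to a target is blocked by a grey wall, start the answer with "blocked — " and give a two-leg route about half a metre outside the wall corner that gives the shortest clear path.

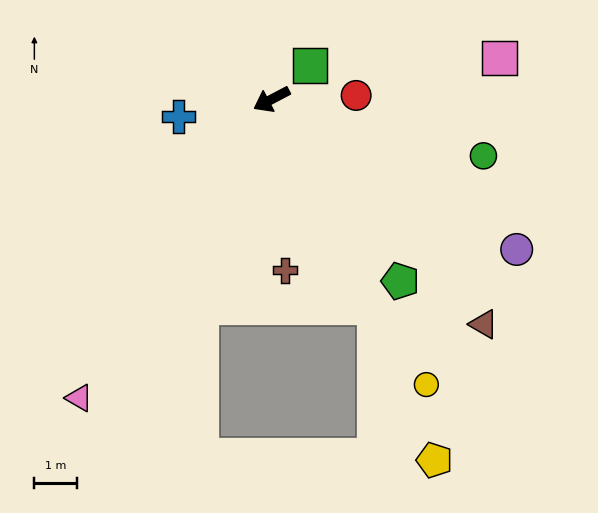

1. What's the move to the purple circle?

turn left 121°, forward 6.8 m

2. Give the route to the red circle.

turn left 155°, forward 2.0 m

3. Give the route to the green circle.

turn left 137°, forward 5.2 m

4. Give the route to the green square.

turn right 166°, forward 1.2 m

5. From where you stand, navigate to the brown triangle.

turn left 106°, forward 7.3 m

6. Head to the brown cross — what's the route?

turn left 67°, forward 4.0 m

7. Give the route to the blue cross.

turn right 17°, forward 2.2 m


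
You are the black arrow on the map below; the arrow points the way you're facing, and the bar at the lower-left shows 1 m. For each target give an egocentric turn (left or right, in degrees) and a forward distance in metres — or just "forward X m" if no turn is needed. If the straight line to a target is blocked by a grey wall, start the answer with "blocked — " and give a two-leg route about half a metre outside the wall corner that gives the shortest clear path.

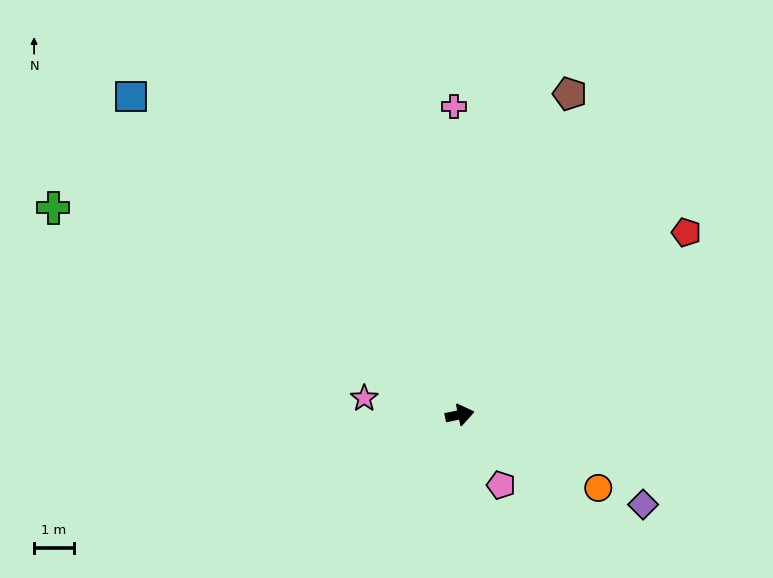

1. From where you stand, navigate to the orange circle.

turn right 39°, forward 4.0 m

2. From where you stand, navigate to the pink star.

turn left 159°, forward 2.5 m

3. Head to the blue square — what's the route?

turn left 124°, forward 11.6 m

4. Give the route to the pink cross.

turn left 79°, forward 7.8 m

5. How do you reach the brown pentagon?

turn left 59°, forward 8.6 m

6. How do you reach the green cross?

turn left 141°, forward 11.6 m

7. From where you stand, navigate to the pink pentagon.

turn right 71°, forward 2.1 m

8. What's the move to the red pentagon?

turn left 27°, forward 7.4 m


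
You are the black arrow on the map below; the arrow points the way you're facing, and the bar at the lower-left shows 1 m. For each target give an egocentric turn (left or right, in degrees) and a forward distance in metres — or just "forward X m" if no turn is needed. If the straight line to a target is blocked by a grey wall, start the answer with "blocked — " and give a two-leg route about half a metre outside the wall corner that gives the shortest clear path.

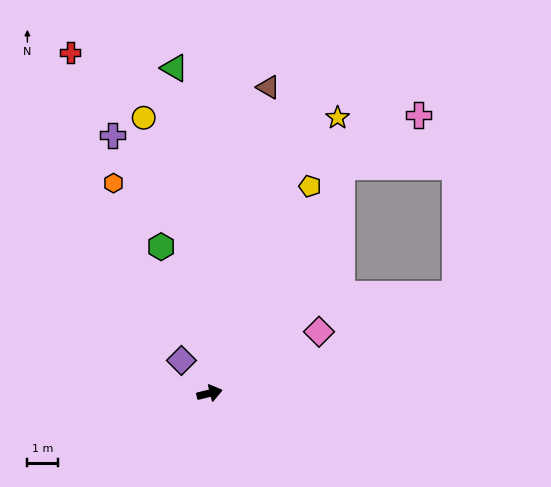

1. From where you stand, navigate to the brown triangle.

turn left 65°, forward 10.1 m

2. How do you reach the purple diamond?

turn left 117°, forward 1.4 m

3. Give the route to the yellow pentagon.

turn left 50°, forward 7.4 m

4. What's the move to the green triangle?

turn left 82°, forward 10.6 m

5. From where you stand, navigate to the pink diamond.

turn left 16°, forward 4.1 m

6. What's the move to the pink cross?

blocked — turn left 46°, forward 8.5 m, then turn right 25°, forward 3.0 m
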